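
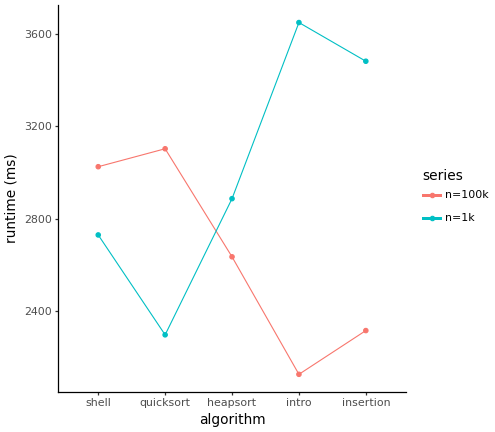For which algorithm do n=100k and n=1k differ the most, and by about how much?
intro: n=100k ≈ 2200, n=1k ≈ 3600 → gap ≈ 1400. Next-largest (insertion) is only ≈ 1000.

intro, ≈ 1400 ms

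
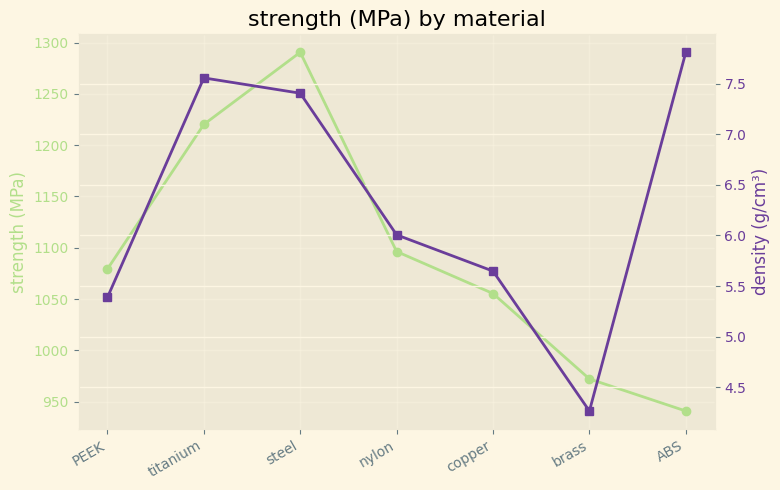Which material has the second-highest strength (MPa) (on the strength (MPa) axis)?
Top 3 (on the strength (MPa) axis): steel ≈ 1300, titanium ≈ 1200, nylon ≈ 1100.

titanium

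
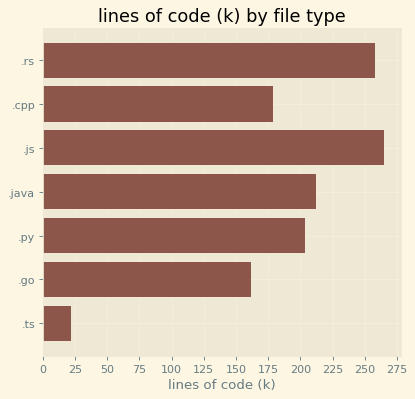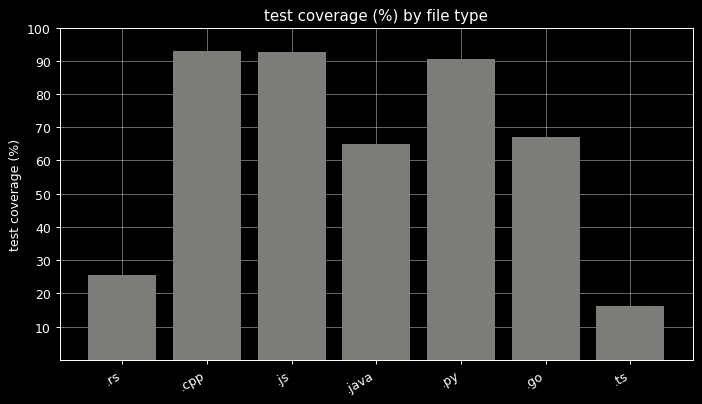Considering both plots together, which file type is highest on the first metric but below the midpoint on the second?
Chart 2 median test coverage (%) ≈ 70; below-median file types: .rs, .java, .ts. Among those, .rs has the highest lines of code (k) (≈ 250).

.rs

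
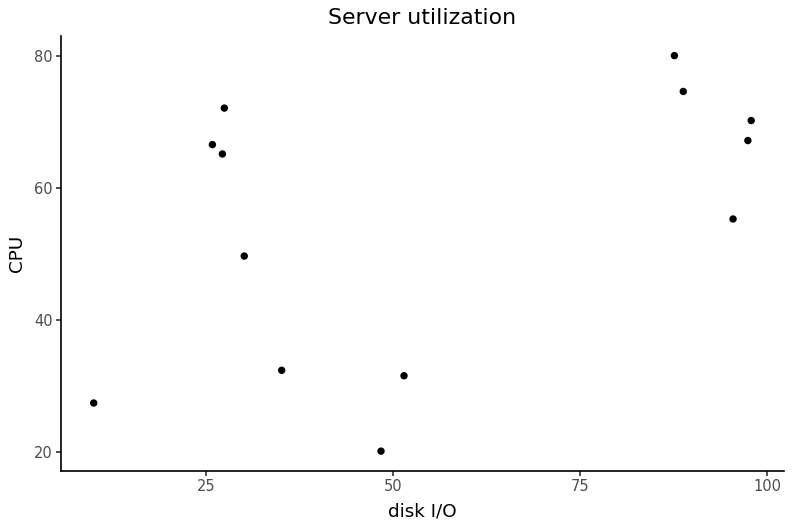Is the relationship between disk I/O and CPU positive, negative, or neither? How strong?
Points are positively correlated; moderate (|r| ≈ 0.5).

positive, moderate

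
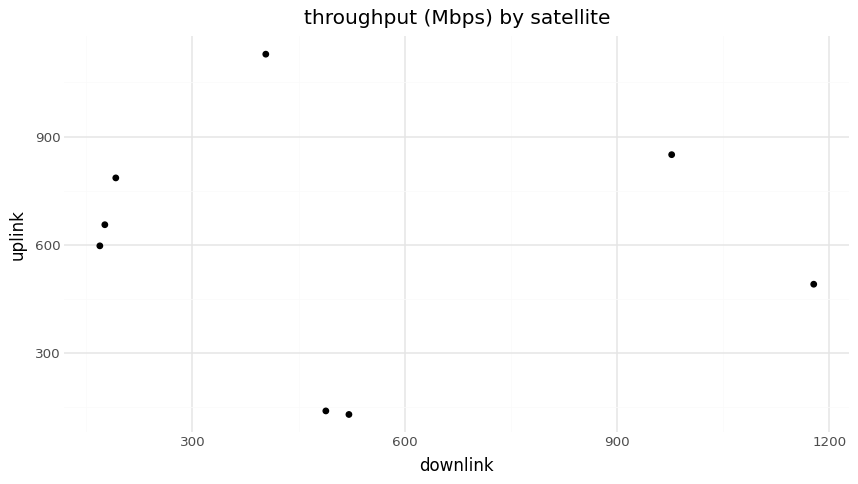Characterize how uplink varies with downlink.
Points are roughly uncorrelated; weak (|r| ≈ 0.1).

no clear correlation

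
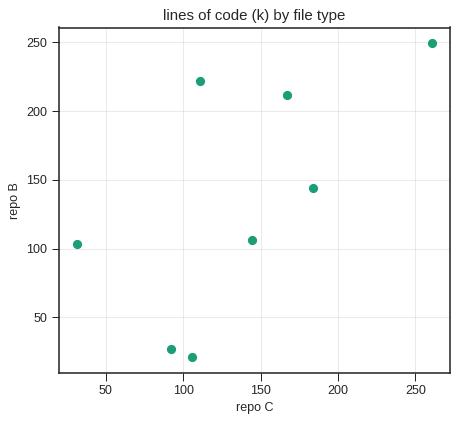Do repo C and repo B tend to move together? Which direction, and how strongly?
positive, moderate

Points are positively correlated; moderate (|r| ≈ 0.6).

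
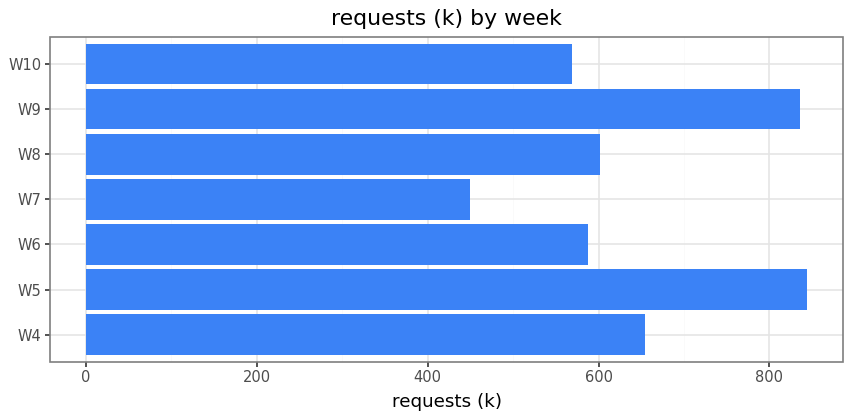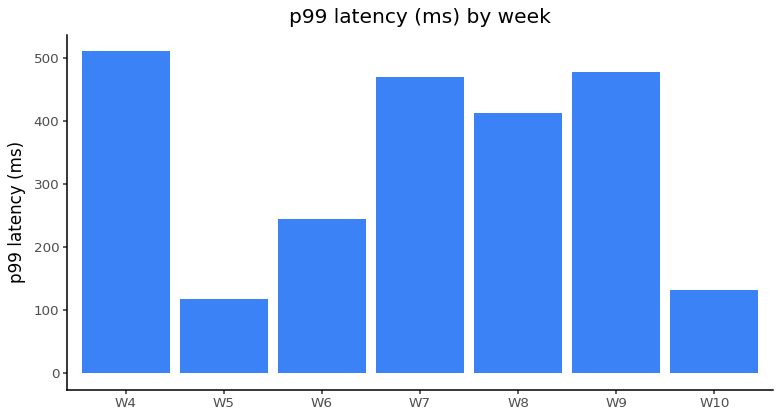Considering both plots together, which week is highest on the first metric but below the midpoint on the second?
Chart 2 median p99 latency (ms) ≈ 400; below-median weeks: W5, W6, W10. Among those, W5 has the highest requests (k) (≈ 800).

W5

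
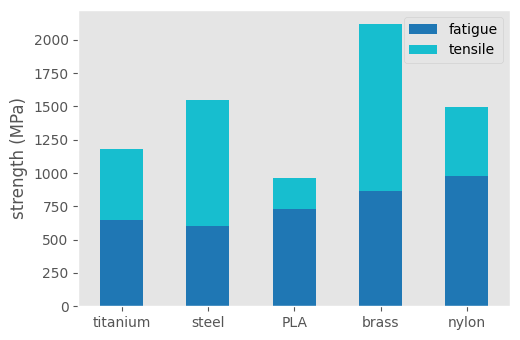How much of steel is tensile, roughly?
tensile top ≈ 1600, bottom ≈ 600; segment ≈ 1000.

≈ 1000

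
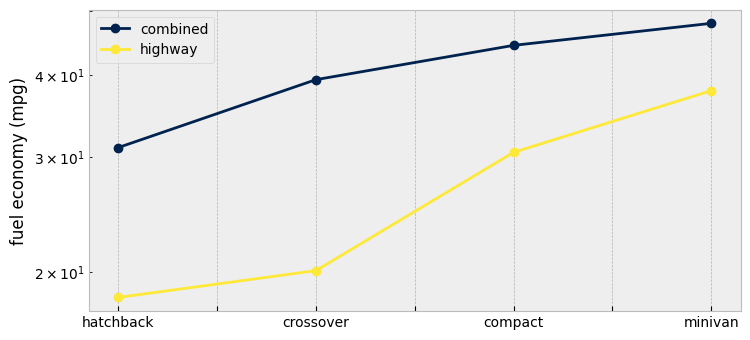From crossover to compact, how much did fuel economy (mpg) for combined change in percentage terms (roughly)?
≈ +12.5%

crossover ≈ 40, compact ≈ 45; (45 − 40) / 40 ≈ +12.5%.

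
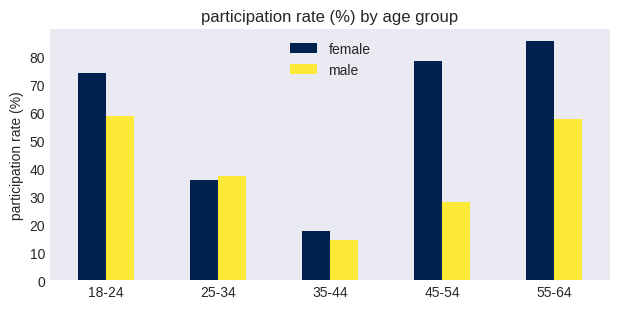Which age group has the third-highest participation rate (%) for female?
Top 4 for female: 55-64 ≈ 90, 45-54 ≈ 80, 18-24 ≈ 70, 25-34 ≈ 40.

18-24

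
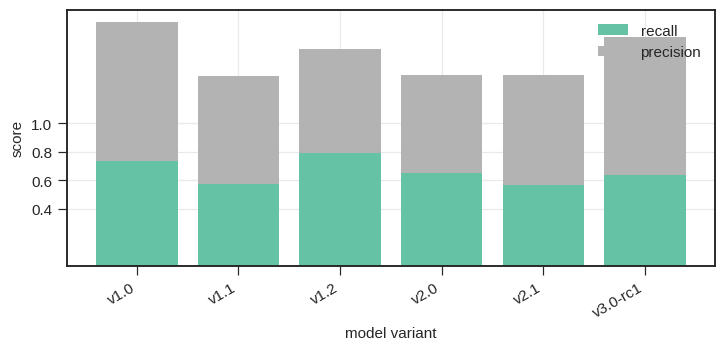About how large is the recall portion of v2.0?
≈ 0.6

recall top ≈ 0.6, bottom ≈ 0.0; segment ≈ 0.6.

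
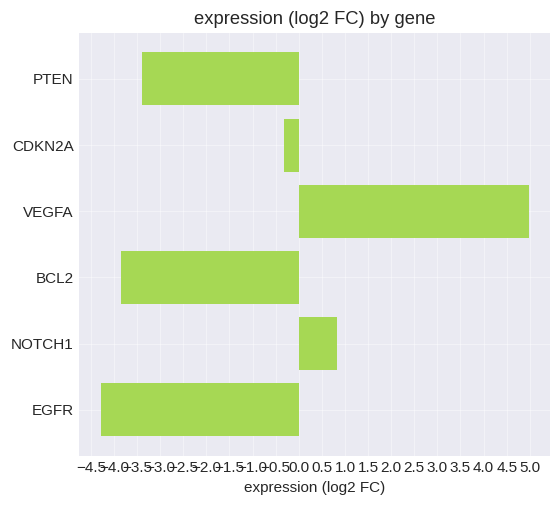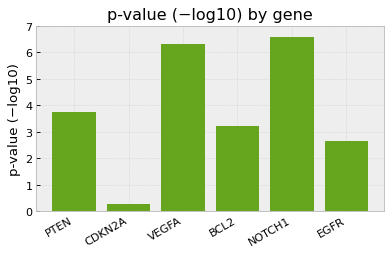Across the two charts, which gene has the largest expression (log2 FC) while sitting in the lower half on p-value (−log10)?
CDKN2A

Chart 2 median p-value (−log10) ≈ 3; below-median genes: CDKN2A, BCL2, EGFR. Among those, CDKN2A has the highest expression (log2 FC) (≈ -0.5).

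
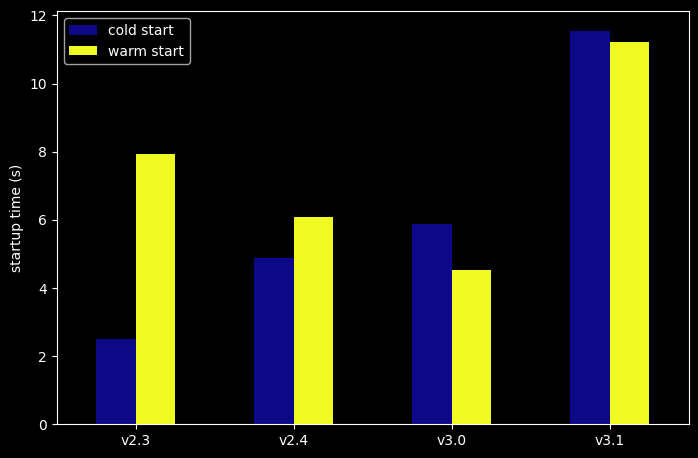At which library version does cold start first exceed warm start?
v2.4: cold start ≈ 5 vs warm start ≈ 6 (not yet); v3.0: cold start ≈ 6 vs warm start ≈ 5 (first crossover).

v3.0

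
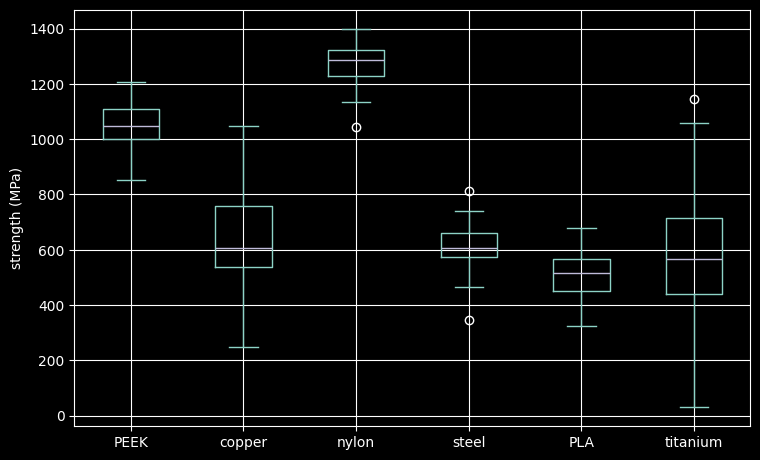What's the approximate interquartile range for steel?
≈ 100

Q3 ≈ 700, Q1 ≈ 600; IQR ≈ 100.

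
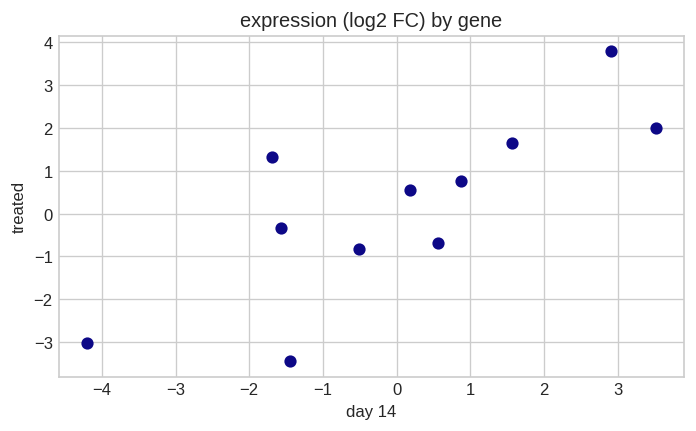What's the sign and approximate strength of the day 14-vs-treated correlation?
Points are positively correlated; strong (|r| ≈ 0.8).

positive, strong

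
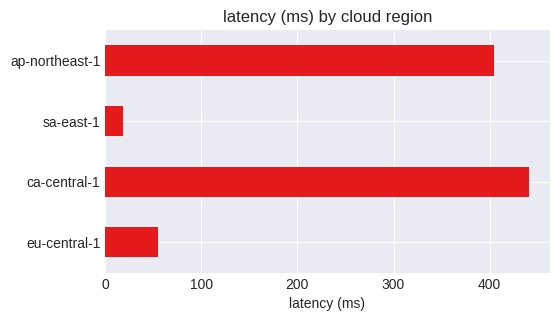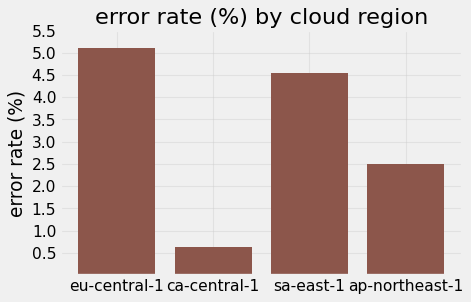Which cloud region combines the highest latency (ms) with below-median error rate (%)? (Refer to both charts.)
ca-central-1

Chart 2 median error rate (%) ≈ 3.5; below-median cloud regions: ca-central-1, ap-northeast-1. Among those, ca-central-1 has the highest latency (ms) (≈ 450).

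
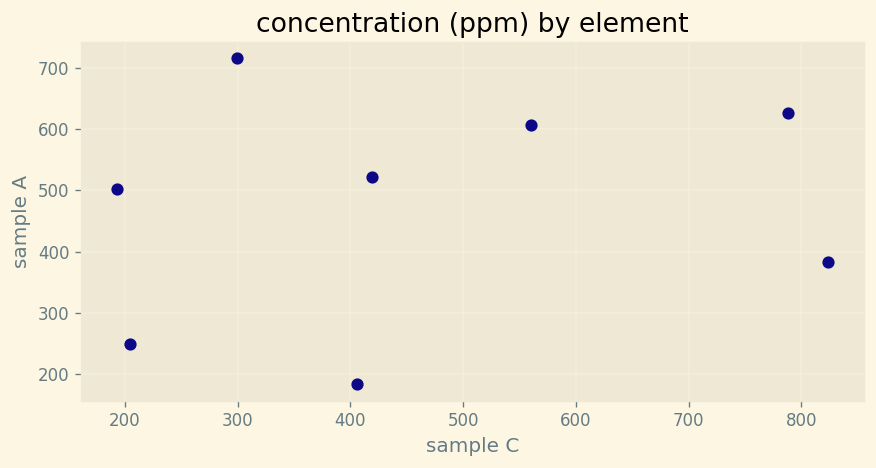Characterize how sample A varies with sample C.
Points are roughly uncorrelated; weak (|r| ≈ 0.2).

no clear correlation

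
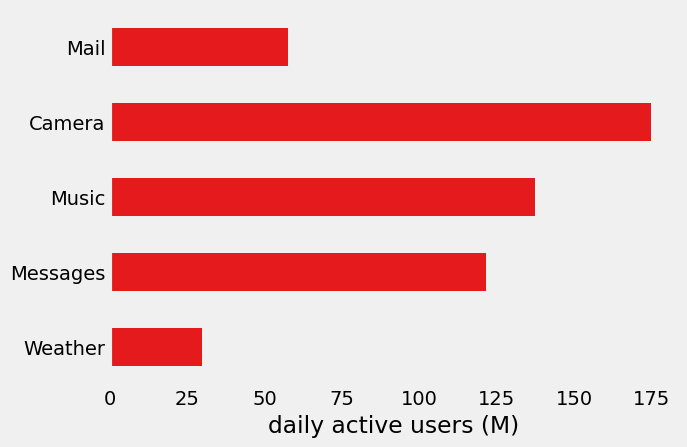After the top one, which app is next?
Music

Top 3: Camera ≈ 180, Music ≈ 140, Messages ≈ 120.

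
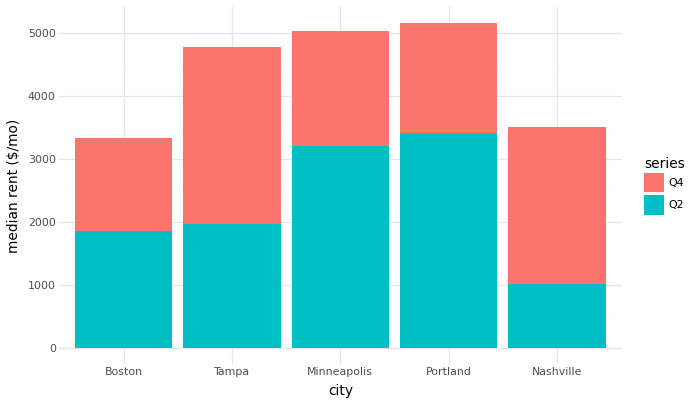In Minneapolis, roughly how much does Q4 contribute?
Q4 top ≈ 5000, bottom ≈ 3000; segment ≈ 2000.

≈ 2000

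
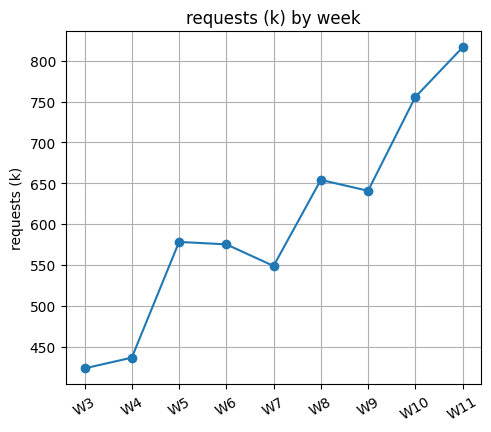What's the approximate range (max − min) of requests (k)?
Max W11 ≈ 800, min W3 ≈ 400; range ≈ 400.

≈ 400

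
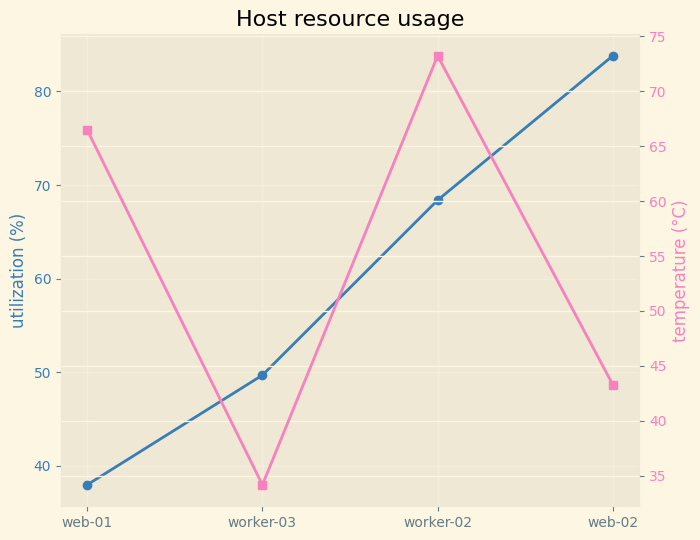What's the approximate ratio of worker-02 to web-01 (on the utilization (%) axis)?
worker-02 ≈ 70, web-01 ≈ 40; 70/40 ≈ 1.75.

≈ 1.75×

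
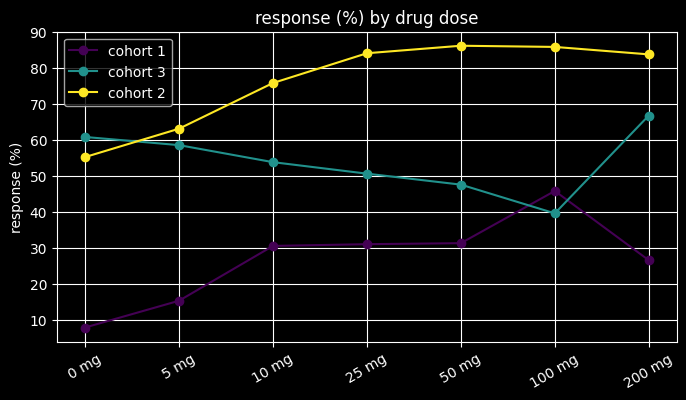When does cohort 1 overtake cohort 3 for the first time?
50 mg: cohort 1 ≈ 30 vs cohort 3 ≈ 50 (not yet); 100 mg: cohort 1 ≈ 50 vs cohort 3 ≈ 40 (first crossover).

100 mg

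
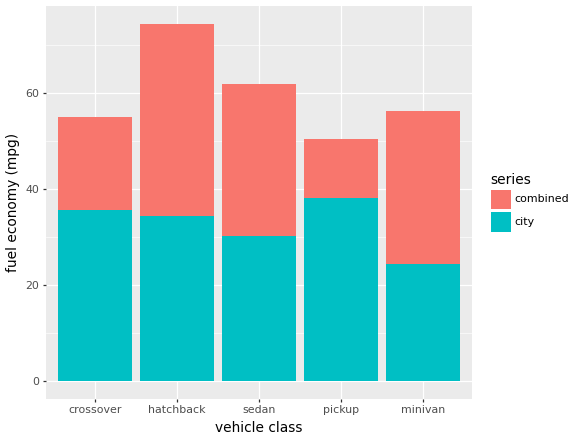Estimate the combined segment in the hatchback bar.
≈ 40

combined top ≈ 70, bottom ≈ 30; segment ≈ 40.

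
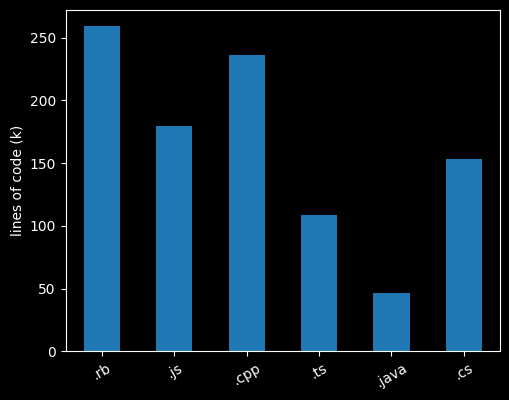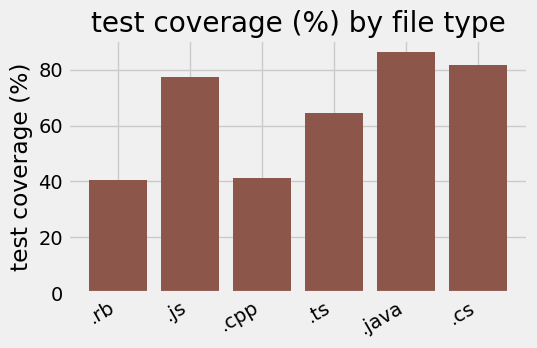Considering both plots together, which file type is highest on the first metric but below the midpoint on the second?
.rb

Chart 2 median test coverage (%) ≈ 70; below-median file types: .rb, .cpp, .ts. Among those, .rb has the highest lines of code (k) (≈ 250).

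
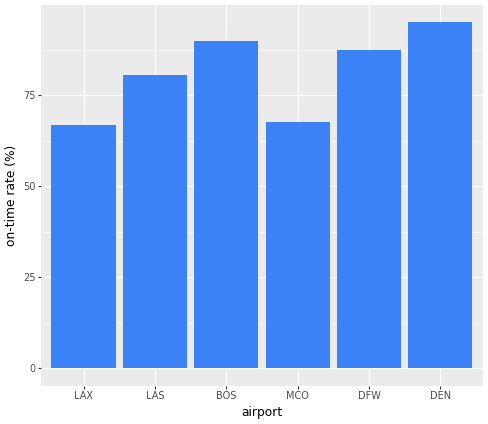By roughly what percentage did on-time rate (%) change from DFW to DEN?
DFW ≈ 90, DEN ≈ 100; (100 − 90) / 90 ≈ +11.1%.

≈ +11.1%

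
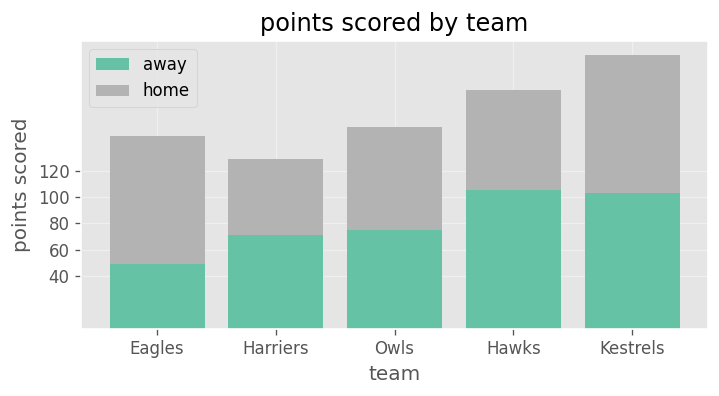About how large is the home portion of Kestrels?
home top ≈ 200, bottom ≈ 100; segment ≈ 100.

≈ 100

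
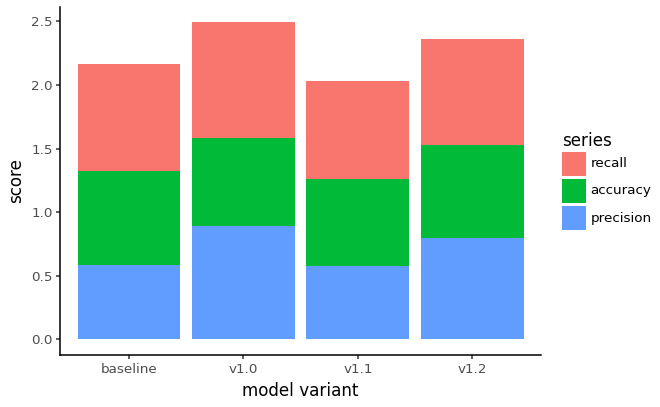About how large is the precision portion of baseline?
≈ 0.5

precision top ≈ 0.5, bottom ≈ 0.0; segment ≈ 0.5.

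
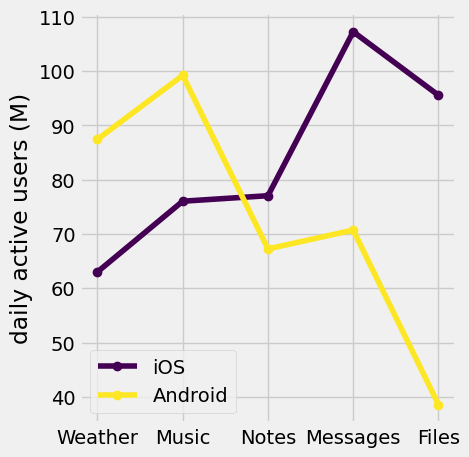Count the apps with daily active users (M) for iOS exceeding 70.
4

Above 70: Music, Notes, Messages, Files.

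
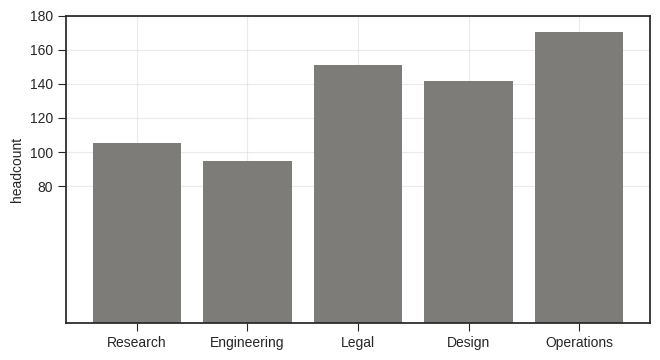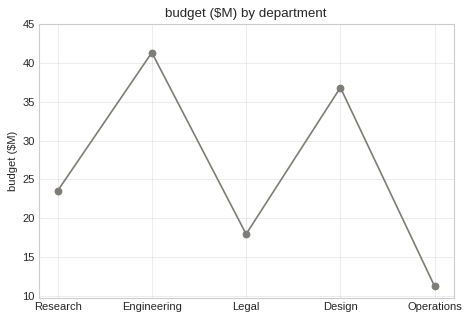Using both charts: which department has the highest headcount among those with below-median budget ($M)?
Operations

Chart 2 median budget ($M) ≈ 25; below-median departments: Legal, Operations. Among those, Operations has the highest headcount (≈ 180).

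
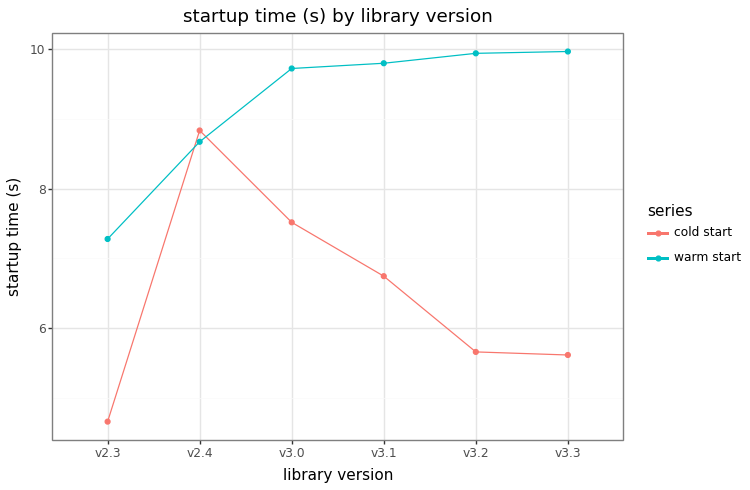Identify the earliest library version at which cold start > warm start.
v2.3: cold start ≈ 4.5 vs warm start ≈ 7.5 (not yet); v2.4: cold start ≈ 9.0 vs warm start ≈ 8.5 (first crossover).

v2.4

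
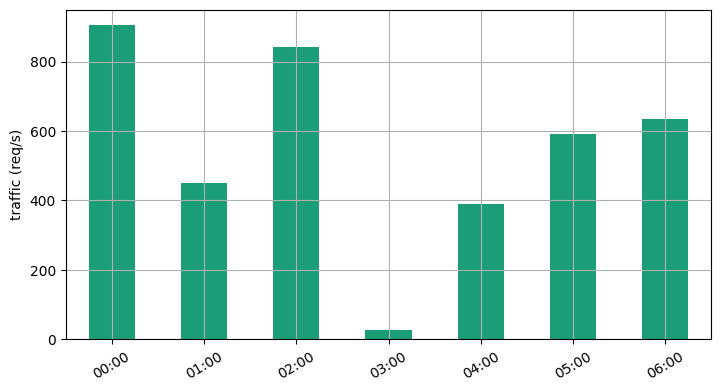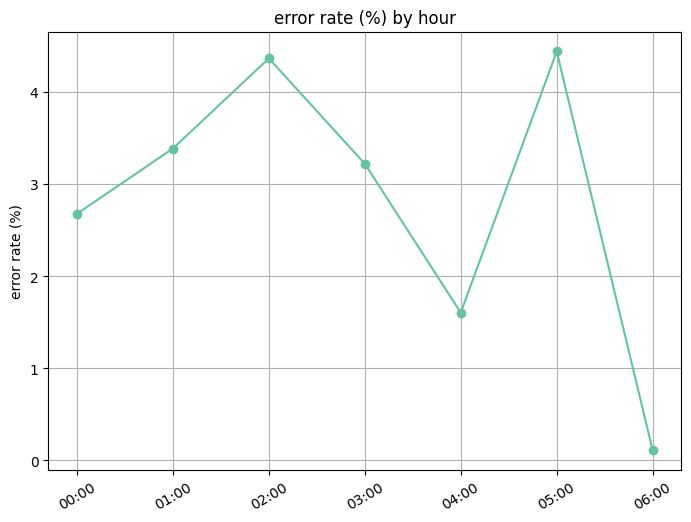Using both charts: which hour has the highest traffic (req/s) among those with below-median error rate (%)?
Chart 2 median error rate (%) ≈ 3; below-median hours: 00:00, 04:00, 06:00. Among those, 00:00 has the highest traffic (req/s) (≈ 900).

00:00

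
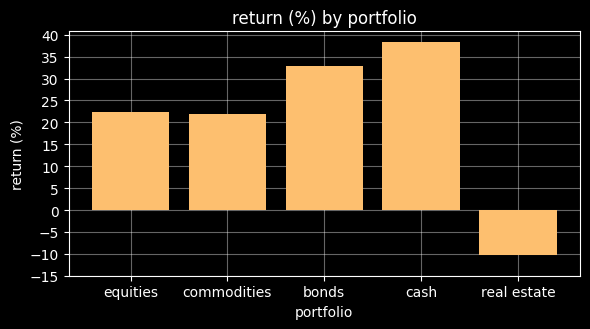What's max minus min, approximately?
≈ 50

Max cash ≈ 40, min real estate ≈ -10; range ≈ 50.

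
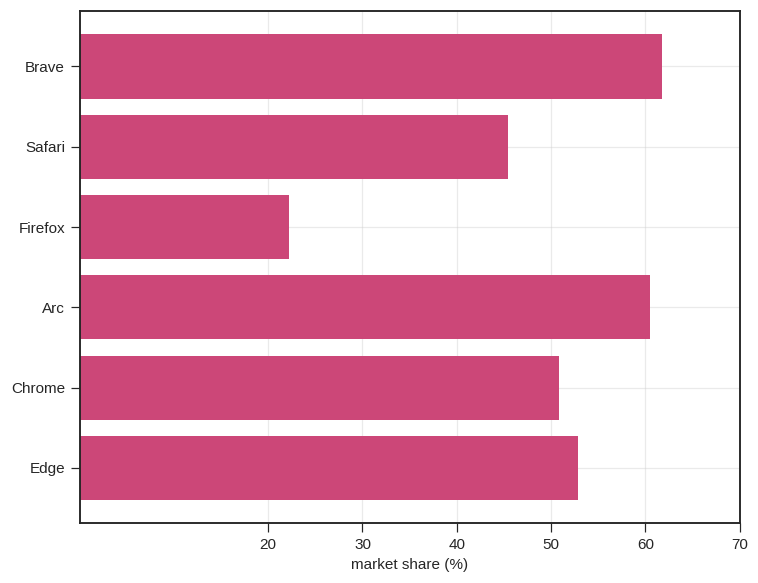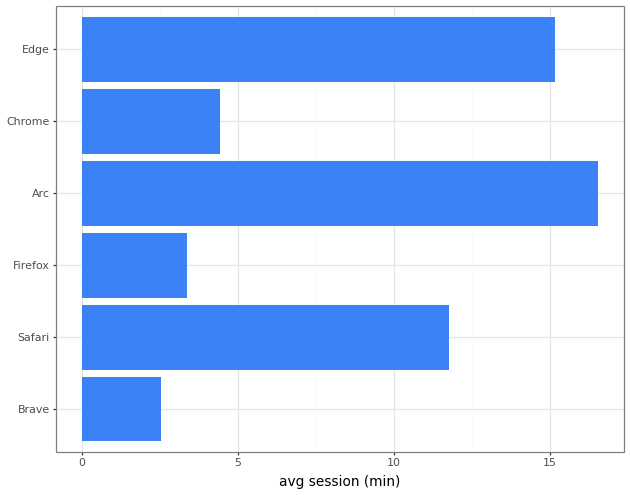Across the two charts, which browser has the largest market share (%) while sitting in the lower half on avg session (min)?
Chart 2 median avg session (min) ≈ 8; below-median browsers: Brave, Firefox, Chrome. Among those, Brave has the highest market share (%) (≈ 60).

Brave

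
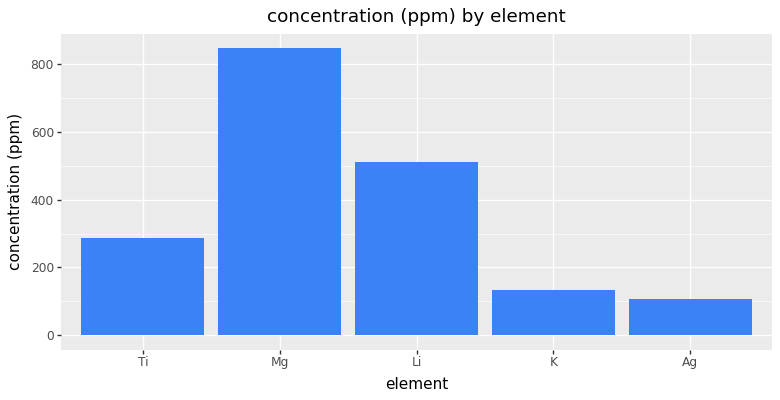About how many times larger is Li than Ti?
≈ 1.67×

Li ≈ 500, Ti ≈ 300; 500/300 ≈ 1.67.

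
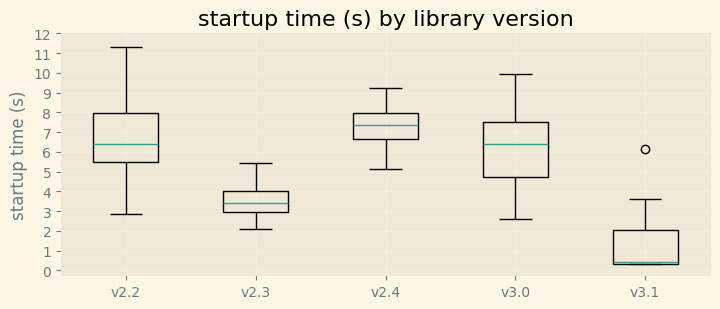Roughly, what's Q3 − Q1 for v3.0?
≈ 3

Q3 ≈ 8, Q1 ≈ 5; IQR ≈ 3.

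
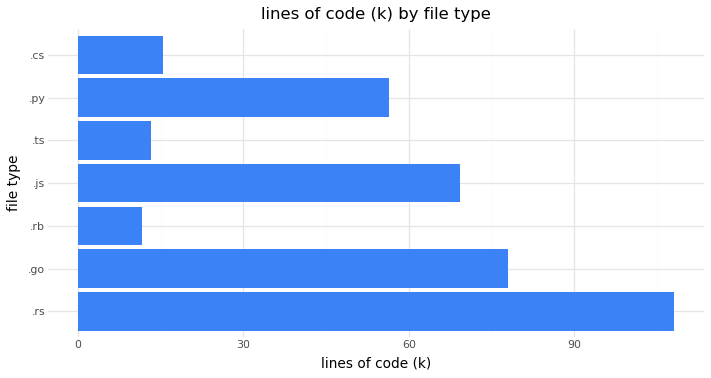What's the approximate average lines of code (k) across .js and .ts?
≈ 40

(70 + 10) / 2 ≈ 40.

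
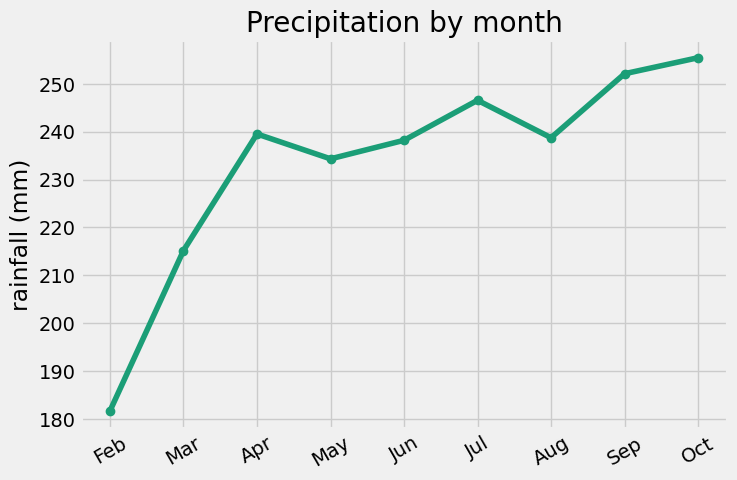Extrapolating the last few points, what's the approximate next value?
Last three: 240, 250, 260 → slope ≈ 10/step → next ≈ 270.

≈ 270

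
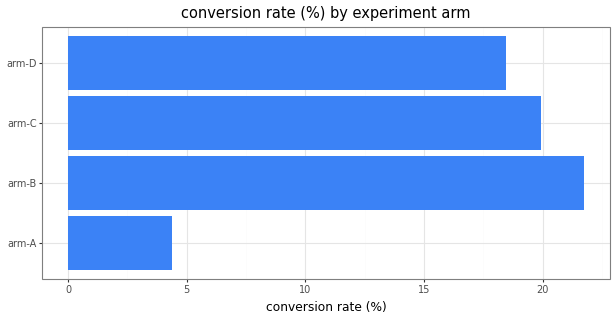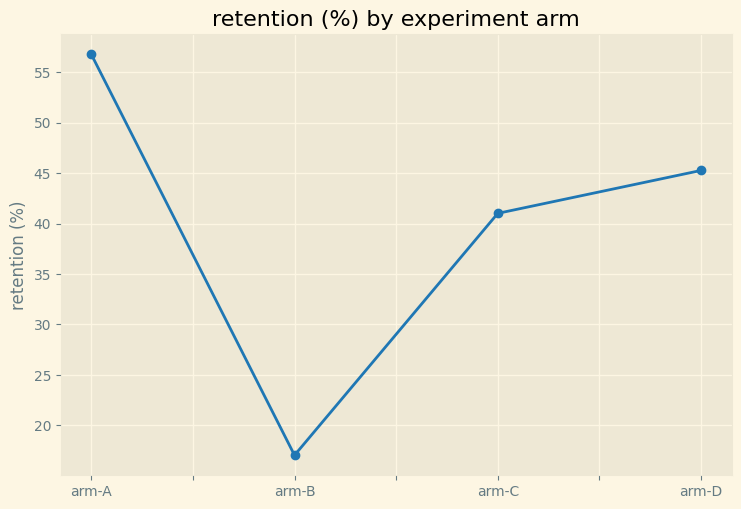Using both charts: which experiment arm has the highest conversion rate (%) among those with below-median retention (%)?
Chart 2 median retention (%) ≈ 40; below-median experiment arms: arm-B, arm-C. Among those, arm-B has the highest conversion rate (%) (≈ 22).

arm-B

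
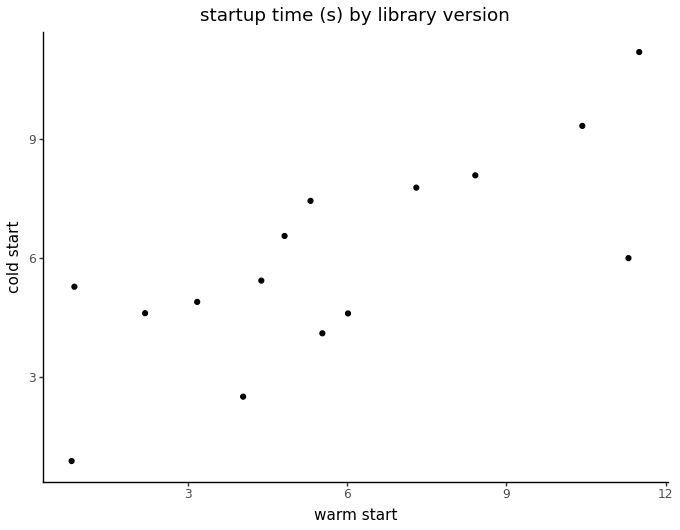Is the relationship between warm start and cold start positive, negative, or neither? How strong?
Points are positively correlated; strong (|r| ≈ 0.8).

positive, strong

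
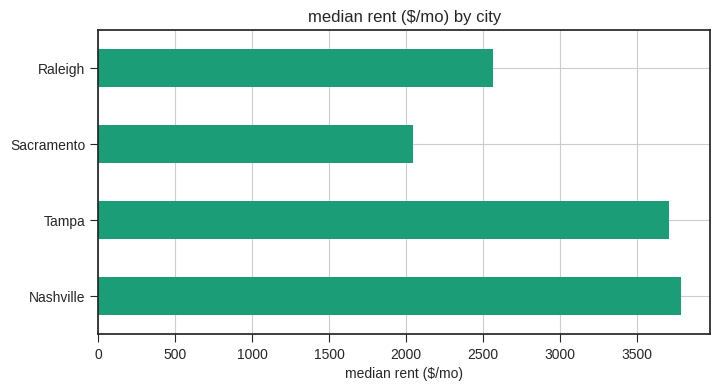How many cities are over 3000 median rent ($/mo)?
Above 3000: Nashville, Tampa.

2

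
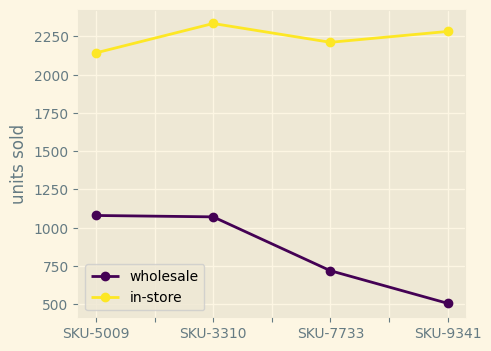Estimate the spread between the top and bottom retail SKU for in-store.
Max SKU-3310 ≈ 2400, min SKU-5009 ≈ 2200; range ≈ 200.

≈ 200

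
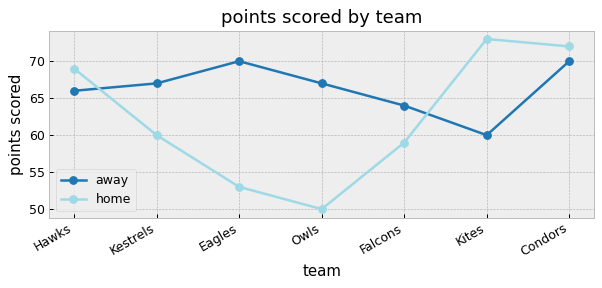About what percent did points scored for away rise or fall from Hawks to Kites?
≈ -9.1%

Hawks ≈ 66, Kites ≈ 60; (60 − 66) / 66 ≈ -9.1%.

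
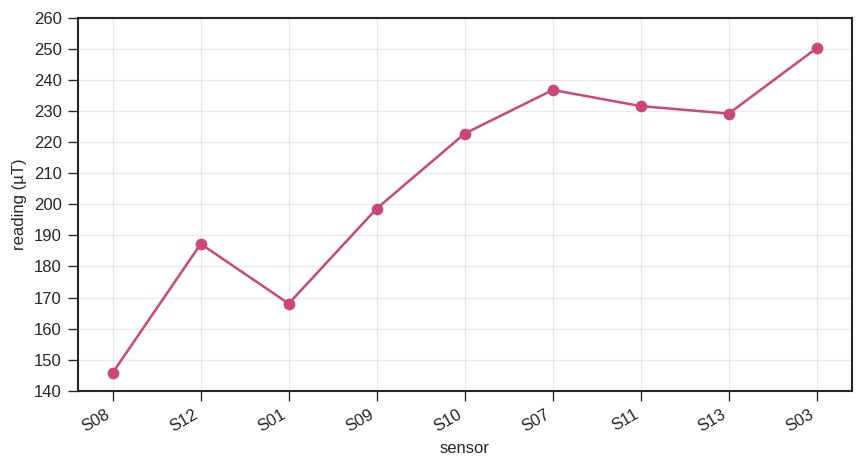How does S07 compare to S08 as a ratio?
S07 ≈ 240, S08 ≈ 150; 240/150 ≈ 1.6.

≈ 1.6×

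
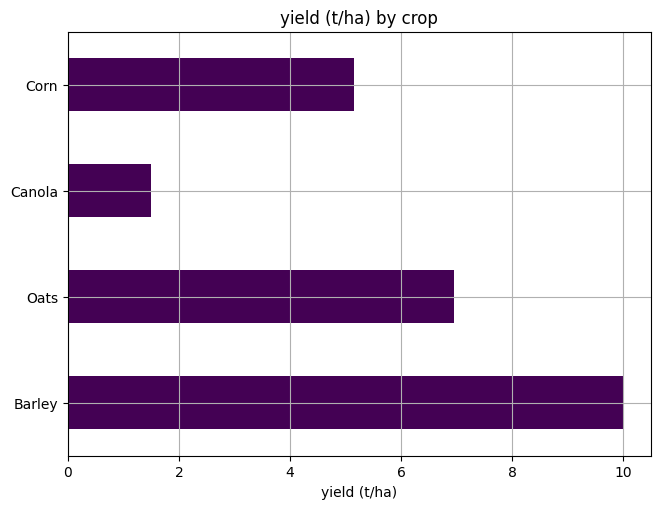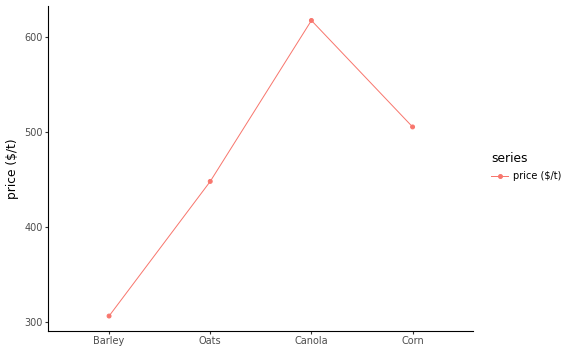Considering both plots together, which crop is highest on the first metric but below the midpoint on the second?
Barley

Chart 2 median price ($/t) ≈ 500; below-median crops: Barley, Oats. Among those, Barley has the highest yield (t/ha) (≈ 10).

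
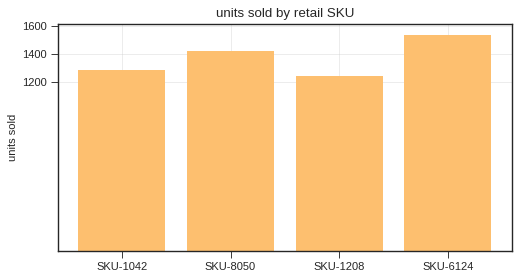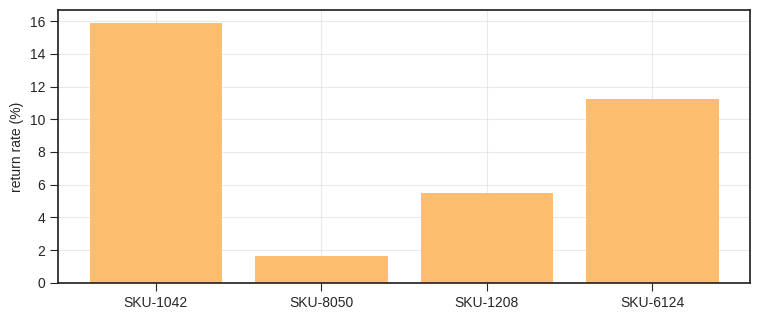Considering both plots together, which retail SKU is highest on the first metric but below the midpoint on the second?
SKU-8050

Chart 2 median return rate (%) ≈ 8; below-median retail SKUs: SKU-8050, SKU-1208. Among those, SKU-8050 has the highest units sold (≈ 1400).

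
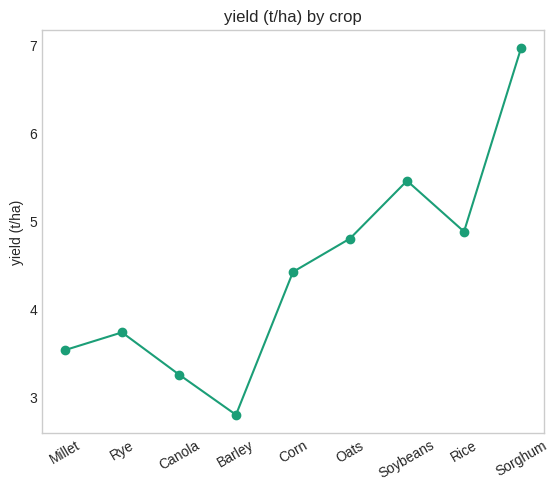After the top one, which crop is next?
Top 3: Sorghum ≈ 7.0, Soybeans ≈ 5.5, Rice ≈ 5.0.

Soybeans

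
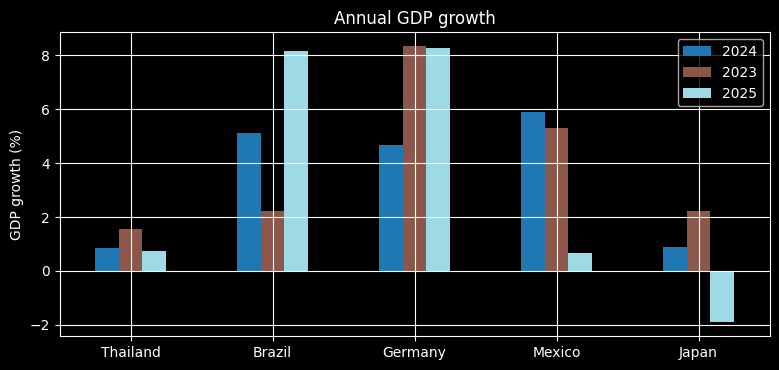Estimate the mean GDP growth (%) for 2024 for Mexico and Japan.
(6 + 1) / 2 ≈ 4.

≈ 4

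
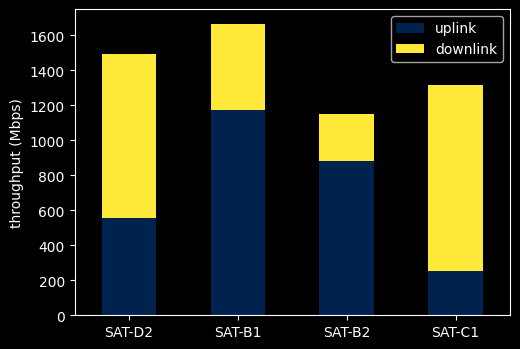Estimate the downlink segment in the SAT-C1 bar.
≈ 1200

downlink top ≈ 1400, bottom ≈ 200; segment ≈ 1200.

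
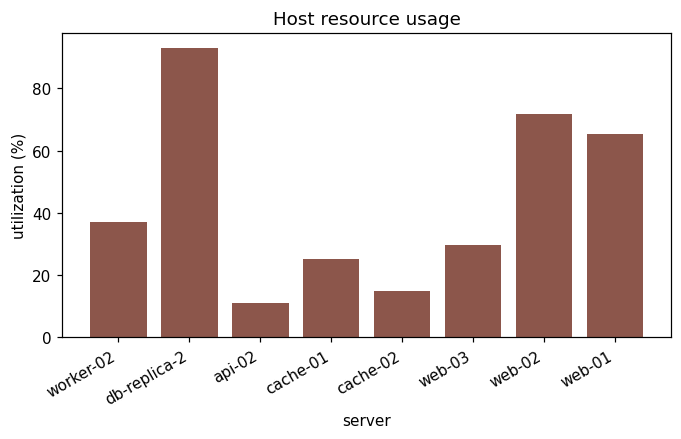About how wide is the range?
≈ 80

Max db-replica-2 ≈ 90, min api-02 ≈ 10; range ≈ 80.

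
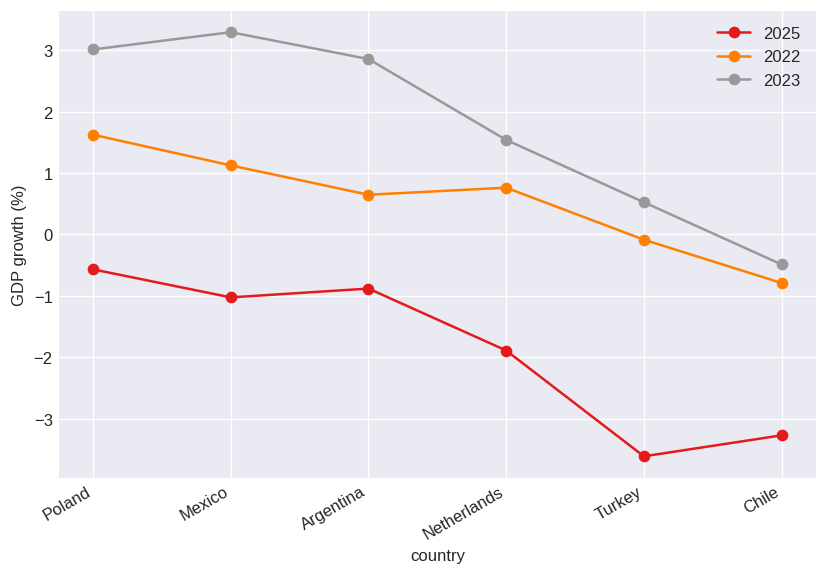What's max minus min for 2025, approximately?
≈ 3

Max Poland ≈ -1, min Turkey ≈ -4; range ≈ 3.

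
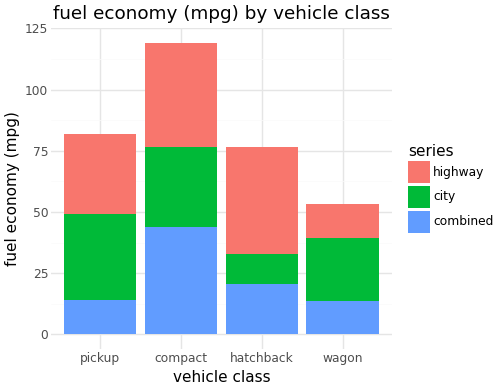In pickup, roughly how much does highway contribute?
highway top ≈ 80, bottom ≈ 50; segment ≈ 30.

≈ 30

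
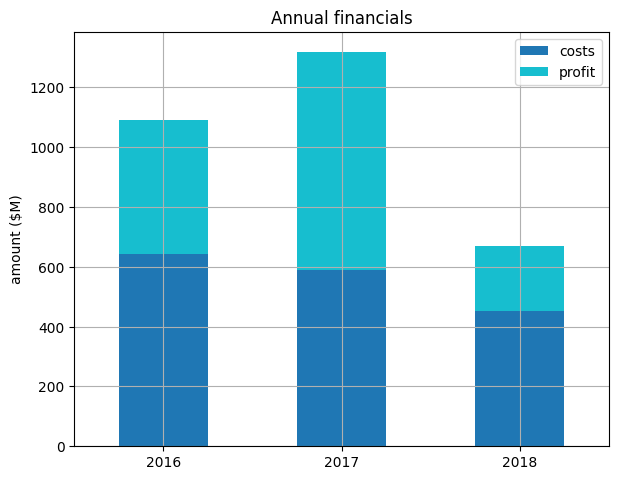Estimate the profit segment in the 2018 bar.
≈ 200

profit top ≈ 600, bottom ≈ 400; segment ≈ 200.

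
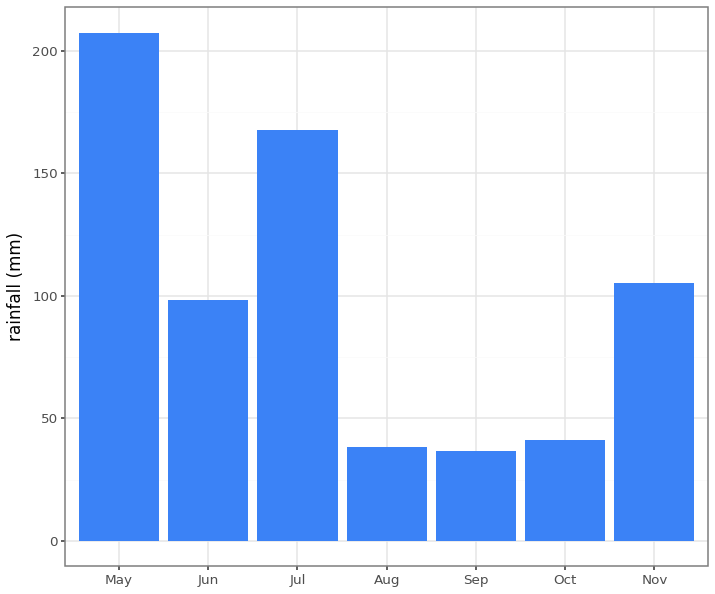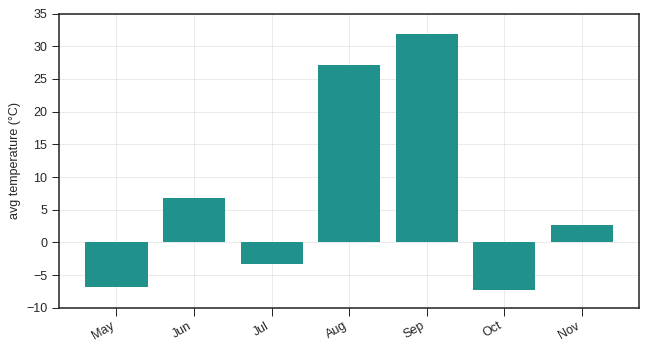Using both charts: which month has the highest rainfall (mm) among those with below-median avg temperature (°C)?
Chart 2 median avg temperature (°C) ≈ 5; below-median months: May, Jul, Oct. Among those, May has the highest rainfall (mm) (≈ 200).

May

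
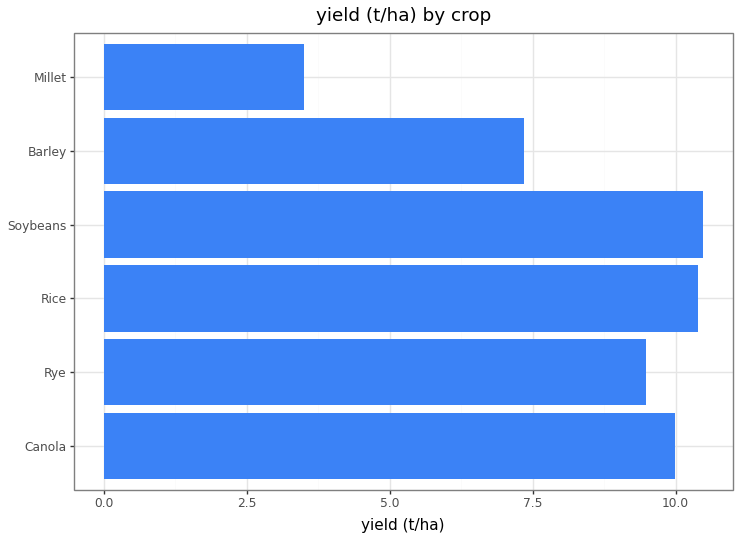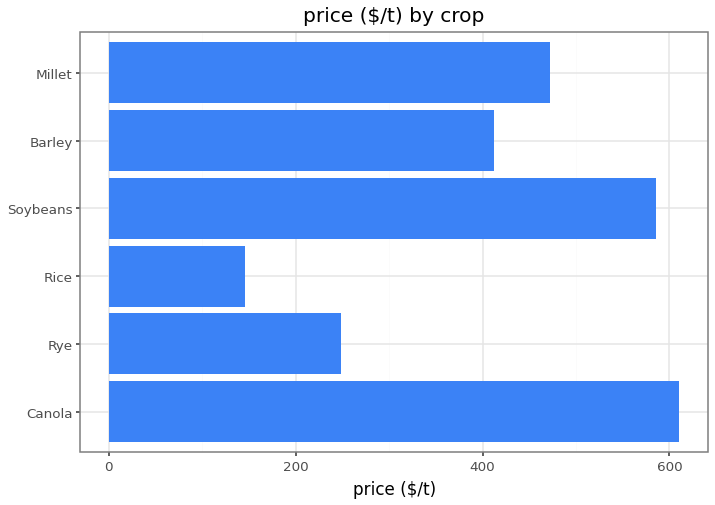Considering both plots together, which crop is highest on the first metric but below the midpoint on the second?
Rice

Chart 2 median price ($/t) ≈ 400; below-median crops: Rye, Rice, Barley. Among those, Rice has the highest yield (t/ha) (≈ 10).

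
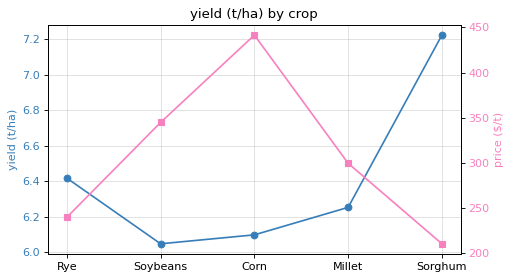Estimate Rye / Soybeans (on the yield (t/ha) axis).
≈ 1.07×

Rye ≈ 6.4, Soybeans ≈ 6.0; 6.4/6.0 ≈ 1.07.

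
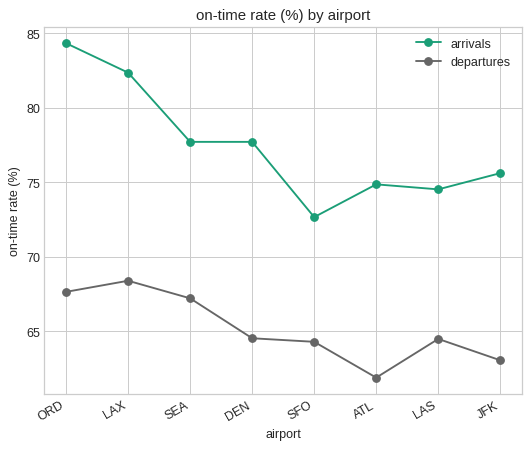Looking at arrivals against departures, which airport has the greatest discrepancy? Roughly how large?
ORD: arrivals ≈ 84, departures ≈ 68 → gap ≈ 16. Next-largest (LAX) is only ≈ 14.

ORD, ≈ 16 %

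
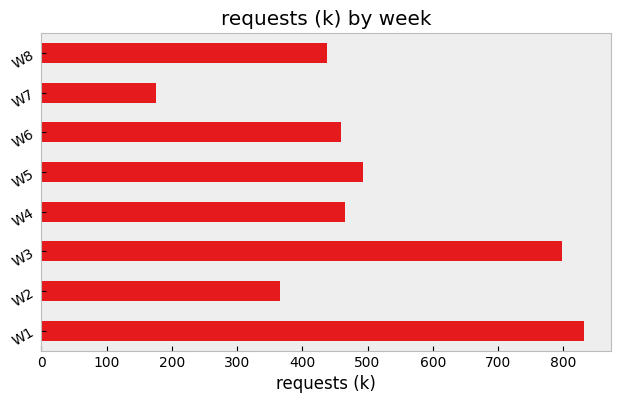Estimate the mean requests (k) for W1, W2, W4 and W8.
(800 + 400 + 500 + 400) / 4 ≈ 525.

≈ 525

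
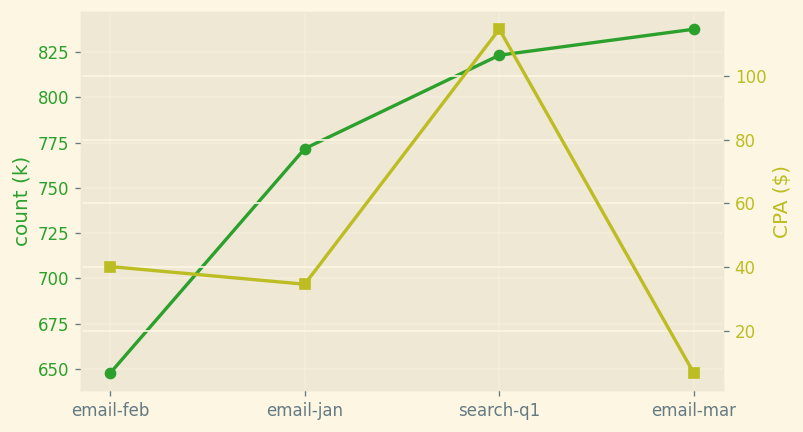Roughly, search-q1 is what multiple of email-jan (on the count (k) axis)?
≈ 1.05×

search-q1 ≈ 820, email-jan ≈ 780; 820/780 ≈ 1.05.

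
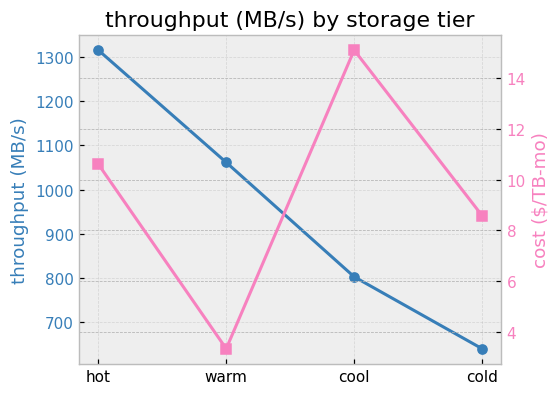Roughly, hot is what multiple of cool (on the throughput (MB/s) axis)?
≈ 1.62×

hot ≈ 1300, cool ≈ 800; 1300/800 ≈ 1.62.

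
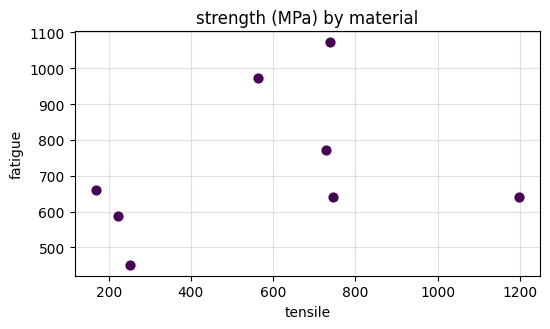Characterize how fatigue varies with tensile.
positive, weak

Points are positively correlated; weak (|r| ≈ 0.3).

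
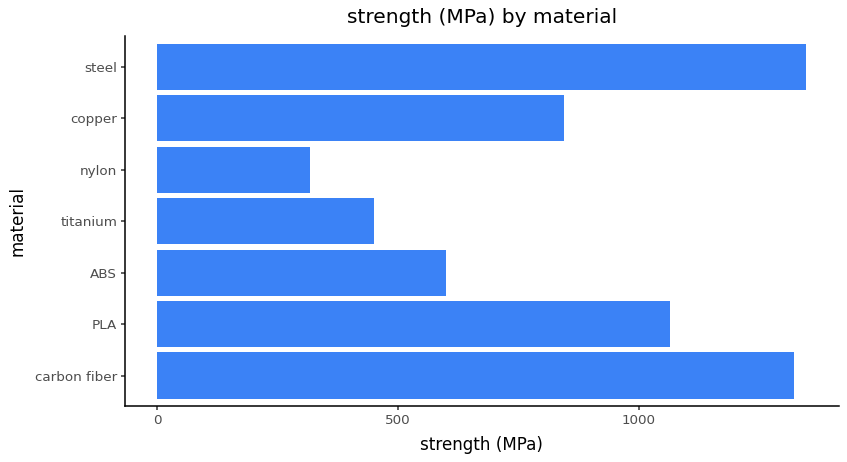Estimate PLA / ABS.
PLA ≈ 1000, ABS ≈ 600; 1000/600 ≈ 1.67.

≈ 1.67×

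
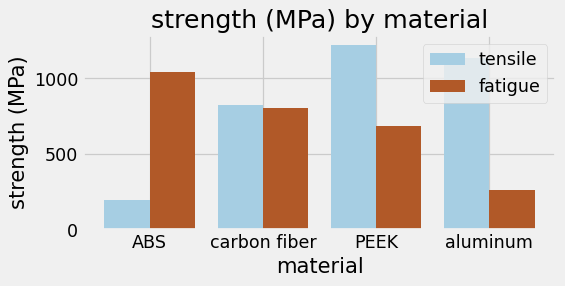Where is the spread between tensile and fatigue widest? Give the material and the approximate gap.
aluminum, ≈ 1000 MPa

aluminum: tensile ≈ 1200, fatigue ≈ 200 → gap ≈ 1000. Next-largest (ABS) is only ≈ 800.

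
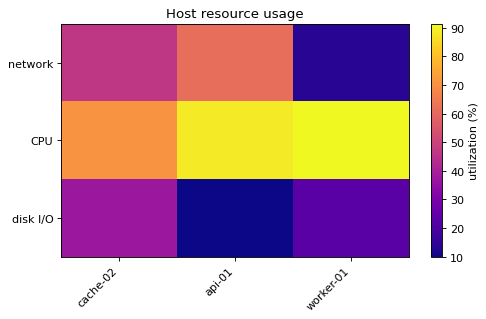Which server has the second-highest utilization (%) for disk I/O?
worker-01

Top 3 for disk I/O: cache-02 ≈ 40, worker-01 ≈ 20, api-01 ≈ 10.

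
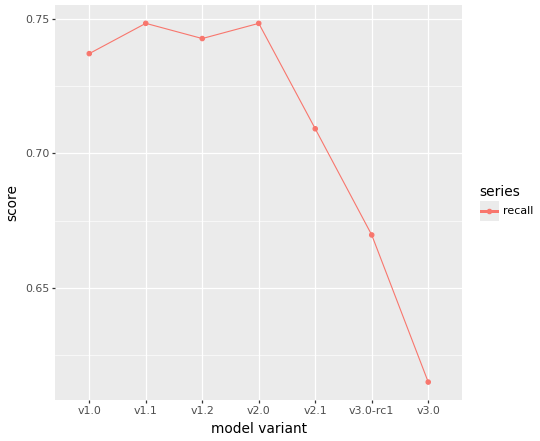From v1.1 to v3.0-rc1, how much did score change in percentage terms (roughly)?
v1.1 ≈ 0.74, v3.0-rc1 ≈ 0.66; (0.66 − 0.74) / 0.74 ≈ -10.8%.

≈ -10.8%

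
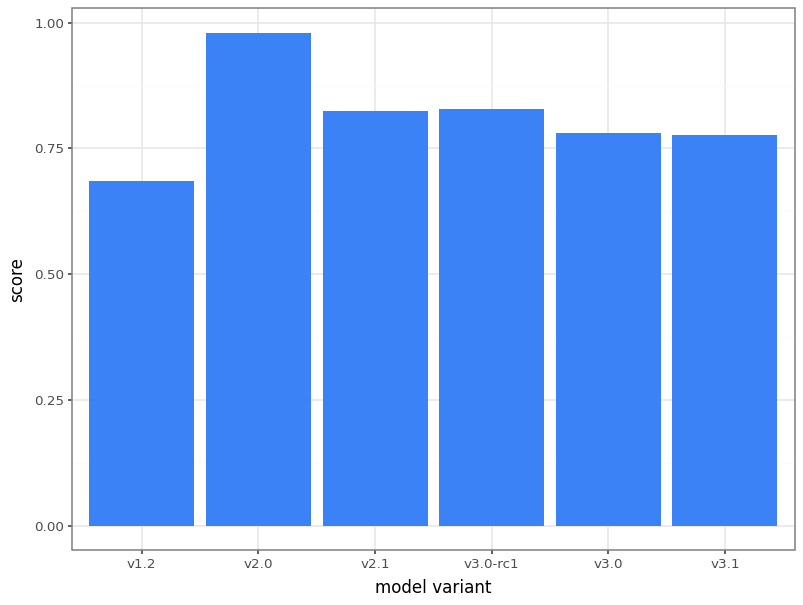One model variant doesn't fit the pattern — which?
v2.0

v2.0 ≈ 1.0; the rest sit between ≈ 0.7 and ≈ 0.8.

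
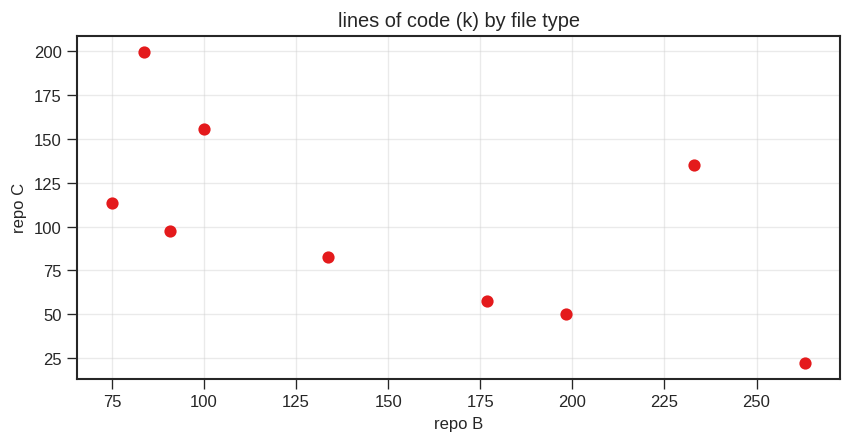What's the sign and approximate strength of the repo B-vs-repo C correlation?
negative, moderate

Points are negatively correlated; moderate (|r| ≈ 0.6).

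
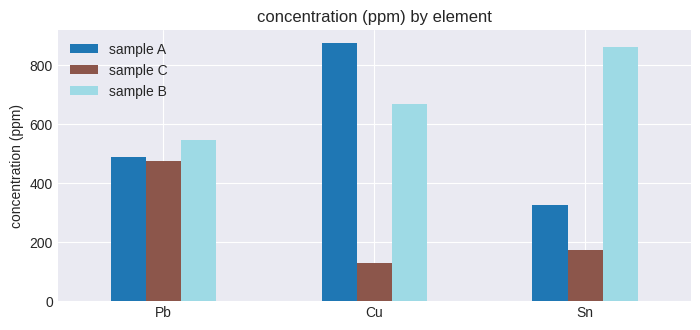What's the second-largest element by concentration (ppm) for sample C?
Sn

Top 3 for sample C: Pb ≈ 500, Sn ≈ 200, Cu ≈ 100.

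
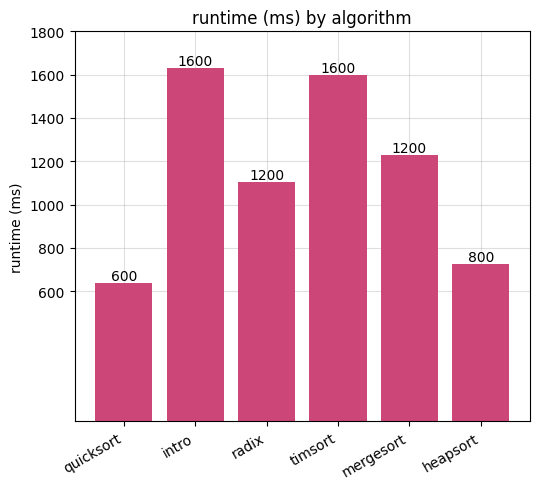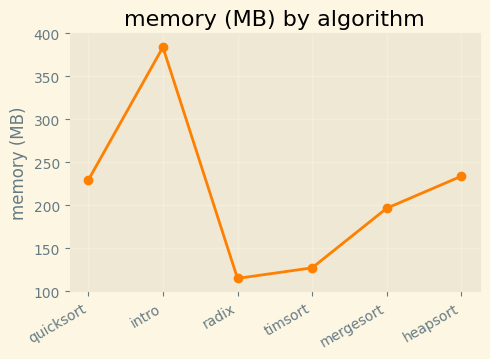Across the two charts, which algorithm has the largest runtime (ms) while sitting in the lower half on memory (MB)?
Chart 2 median memory (MB) ≈ 200; below-median algorithms: radix, timsort, mergesort. Among those, timsort has the highest runtime (ms) (≈ 1600).

timsort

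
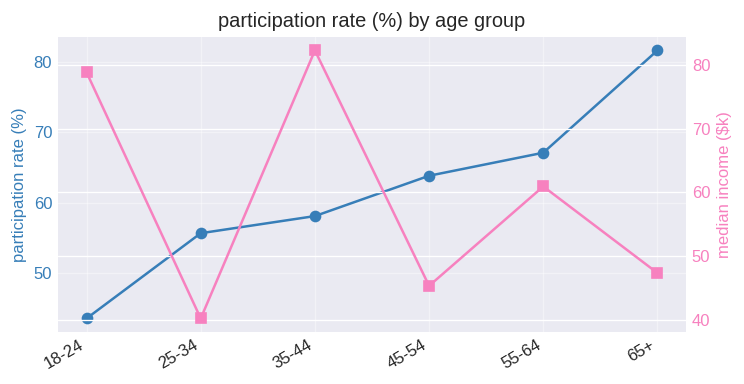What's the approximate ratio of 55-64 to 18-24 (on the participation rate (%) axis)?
55-64 ≈ 65, 18-24 ≈ 45; 65/45 ≈ 1.44.

≈ 1.44×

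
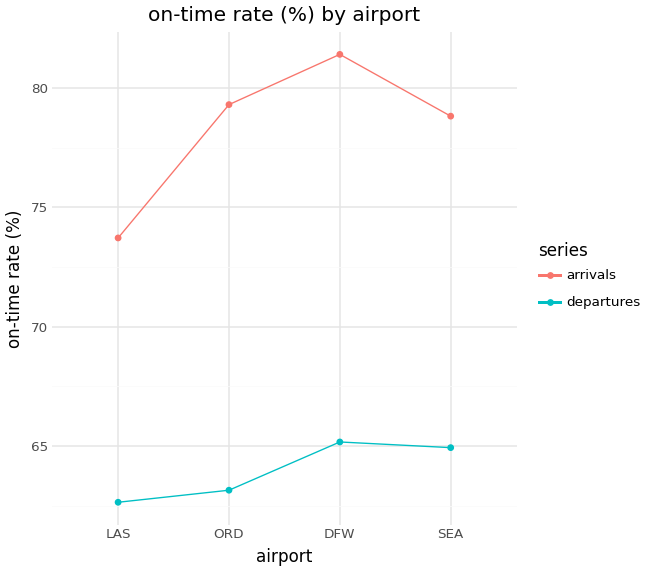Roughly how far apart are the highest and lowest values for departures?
≈ 4

Max DFW ≈ 66, min LAS ≈ 62; range ≈ 4.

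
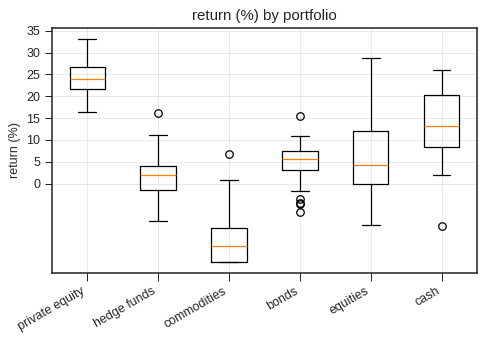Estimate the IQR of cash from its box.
Q3 ≈ 20, Q1 ≈ 10; IQR ≈ 10.

≈ 10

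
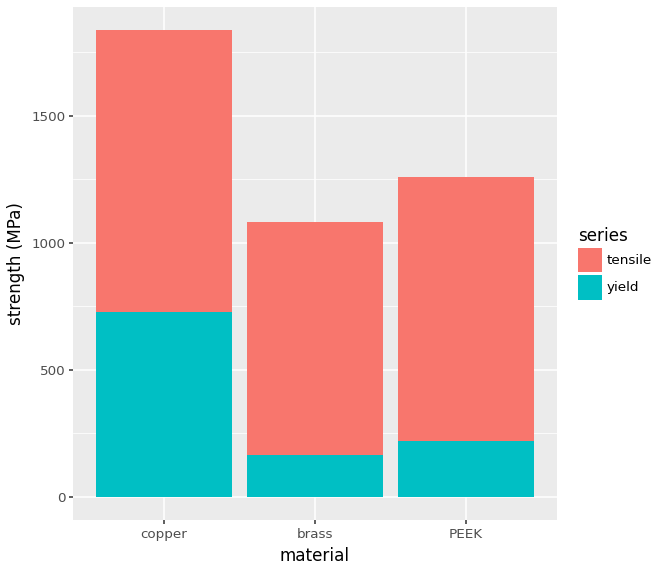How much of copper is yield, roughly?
yield top ≈ 800, bottom ≈ 0; segment ≈ 800.

≈ 800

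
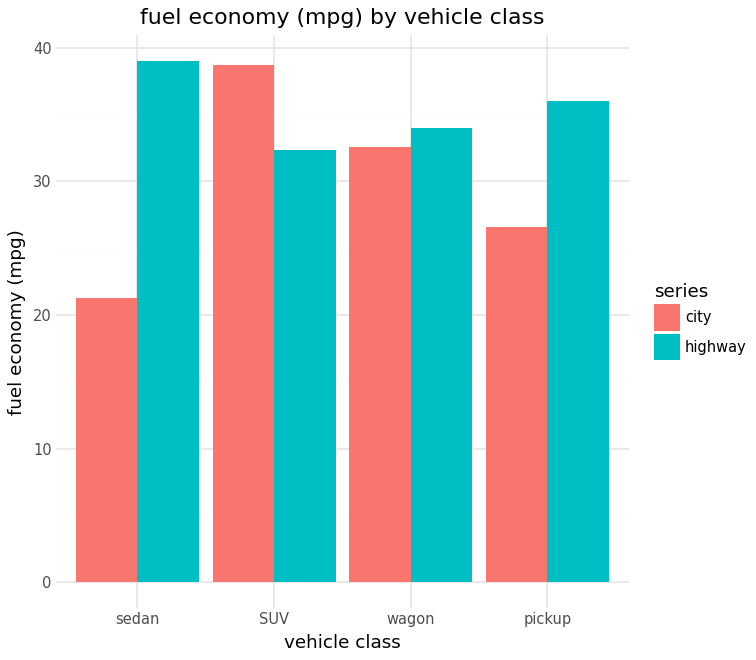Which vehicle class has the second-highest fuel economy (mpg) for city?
Top 3 for city: SUV ≈ 40, wagon ≈ 35, pickup ≈ 25.

wagon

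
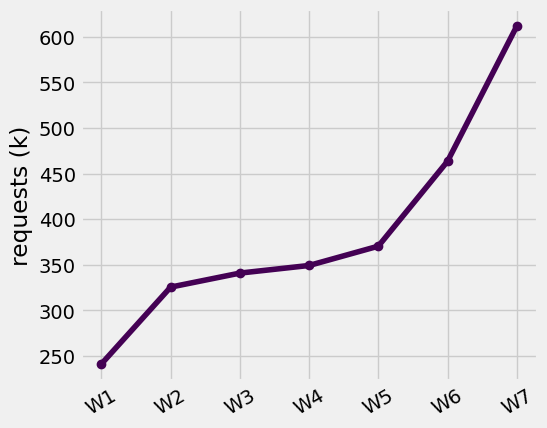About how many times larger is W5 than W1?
≈ 1.4×

W5 ≈ 350, W1 ≈ 250; 350/250 ≈ 1.4.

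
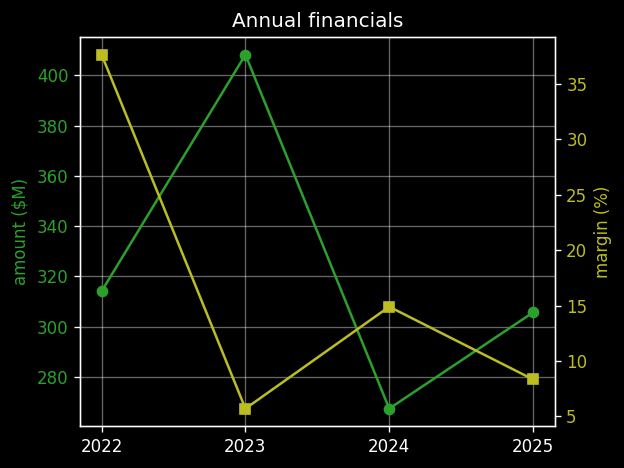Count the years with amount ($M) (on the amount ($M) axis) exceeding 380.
Above 380: 2023.

1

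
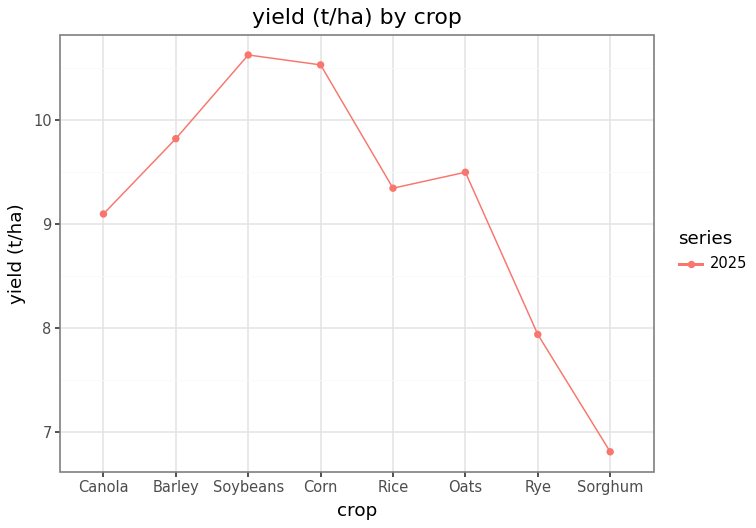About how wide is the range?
Max Soybeans ≈ 10.5, min Sorghum ≈ 7.0; range ≈ 3.5.

≈ 3.5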